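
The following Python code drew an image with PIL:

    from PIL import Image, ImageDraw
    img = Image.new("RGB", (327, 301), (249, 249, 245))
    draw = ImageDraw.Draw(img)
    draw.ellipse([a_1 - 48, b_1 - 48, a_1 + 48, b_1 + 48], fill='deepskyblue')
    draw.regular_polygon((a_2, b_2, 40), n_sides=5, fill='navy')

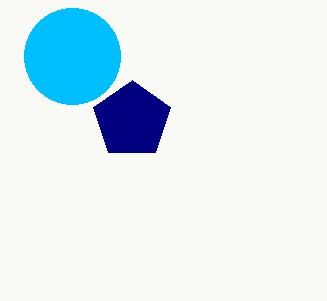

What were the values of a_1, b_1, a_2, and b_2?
a_1 = 72; b_1 = 56; a_2 = 132; b_2 = 120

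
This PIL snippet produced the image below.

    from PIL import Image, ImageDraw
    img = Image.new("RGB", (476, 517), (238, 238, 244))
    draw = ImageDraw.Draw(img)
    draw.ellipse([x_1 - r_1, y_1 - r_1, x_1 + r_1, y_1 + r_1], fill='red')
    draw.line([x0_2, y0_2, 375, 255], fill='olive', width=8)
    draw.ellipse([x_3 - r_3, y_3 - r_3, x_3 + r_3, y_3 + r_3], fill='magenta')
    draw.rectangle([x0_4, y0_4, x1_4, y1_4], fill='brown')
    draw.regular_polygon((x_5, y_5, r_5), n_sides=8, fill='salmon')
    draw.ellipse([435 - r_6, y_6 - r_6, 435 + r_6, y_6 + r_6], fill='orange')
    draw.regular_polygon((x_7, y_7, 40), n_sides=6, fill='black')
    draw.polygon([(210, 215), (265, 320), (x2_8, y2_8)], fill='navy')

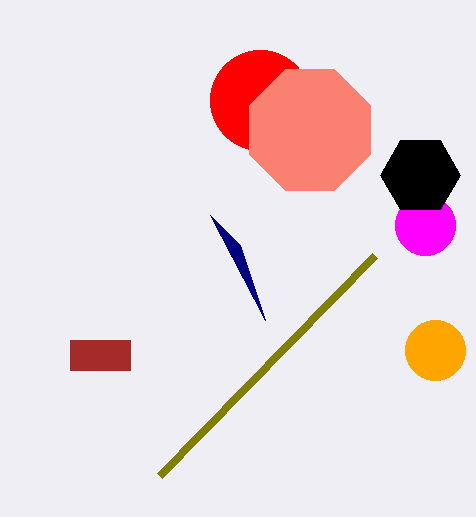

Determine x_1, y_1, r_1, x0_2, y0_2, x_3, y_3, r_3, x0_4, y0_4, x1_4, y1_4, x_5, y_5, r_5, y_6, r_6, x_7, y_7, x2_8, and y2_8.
x_1 = 260; y_1 = 100; r_1 = 50; x0_2 = 160; y0_2 = 475; x_3 = 425; y_3 = 225; r_3 = 30; x0_4 = 70; y0_4 = 340; x1_4 = 130; y1_4 = 370; x_5 = 310; y_5 = 130; r_5 = 65; y_6 = 350; r_6 = 30; x_7 = 420; y_7 = 175; x2_8 = 240; y2_8 = 245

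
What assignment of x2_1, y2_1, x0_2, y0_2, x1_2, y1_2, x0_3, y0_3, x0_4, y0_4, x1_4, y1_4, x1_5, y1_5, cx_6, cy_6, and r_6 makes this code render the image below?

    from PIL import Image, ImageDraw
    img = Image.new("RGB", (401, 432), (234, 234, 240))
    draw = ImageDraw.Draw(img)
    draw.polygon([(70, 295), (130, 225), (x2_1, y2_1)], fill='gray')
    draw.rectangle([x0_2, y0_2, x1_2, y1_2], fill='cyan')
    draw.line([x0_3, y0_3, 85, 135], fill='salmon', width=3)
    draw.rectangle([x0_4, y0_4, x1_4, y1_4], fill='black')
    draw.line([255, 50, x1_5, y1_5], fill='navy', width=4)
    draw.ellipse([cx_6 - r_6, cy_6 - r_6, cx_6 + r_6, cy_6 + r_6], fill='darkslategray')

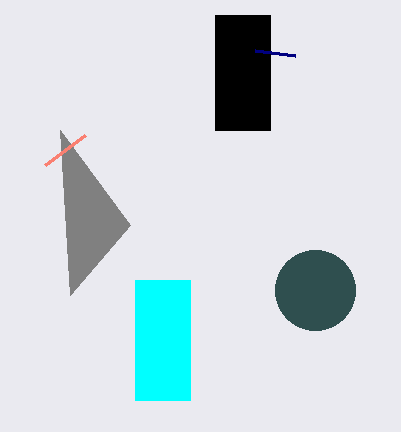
x2_1 = 60, y2_1 = 130, x0_2 = 135, y0_2 = 280, x1_2 = 190, y1_2 = 400, x0_3 = 45, y0_3 = 165, x0_4 = 215, y0_4 = 15, x1_4 = 270, y1_4 = 130, x1_5 = 295, y1_5 = 55, cx_6 = 315, cy_6 = 290, r_6 = 40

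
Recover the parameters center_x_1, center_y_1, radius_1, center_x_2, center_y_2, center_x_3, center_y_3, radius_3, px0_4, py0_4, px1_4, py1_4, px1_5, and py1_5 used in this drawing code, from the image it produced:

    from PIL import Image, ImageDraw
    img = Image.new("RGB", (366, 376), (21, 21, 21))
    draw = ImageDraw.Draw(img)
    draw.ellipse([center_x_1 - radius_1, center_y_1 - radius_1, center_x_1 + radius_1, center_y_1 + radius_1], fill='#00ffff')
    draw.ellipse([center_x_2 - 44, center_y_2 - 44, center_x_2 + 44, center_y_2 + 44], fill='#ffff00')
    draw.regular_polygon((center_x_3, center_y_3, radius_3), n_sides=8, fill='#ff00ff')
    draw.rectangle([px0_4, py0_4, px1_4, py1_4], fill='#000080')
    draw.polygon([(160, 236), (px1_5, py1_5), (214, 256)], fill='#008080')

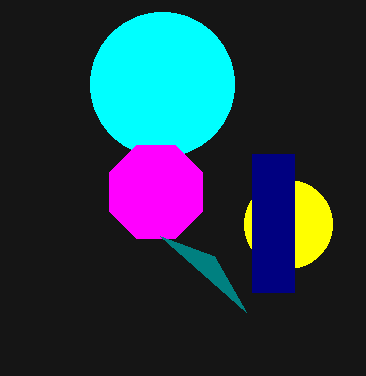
center_x_1 = 162; center_y_1 = 84; radius_1 = 72; center_x_2 = 288; center_y_2 = 224; center_x_3 = 156; center_y_3 = 192; radius_3 = 50; px0_4 = 252; py0_4 = 154; px1_4 = 294; py1_4 = 292; px1_5 = 246; py1_5 = 312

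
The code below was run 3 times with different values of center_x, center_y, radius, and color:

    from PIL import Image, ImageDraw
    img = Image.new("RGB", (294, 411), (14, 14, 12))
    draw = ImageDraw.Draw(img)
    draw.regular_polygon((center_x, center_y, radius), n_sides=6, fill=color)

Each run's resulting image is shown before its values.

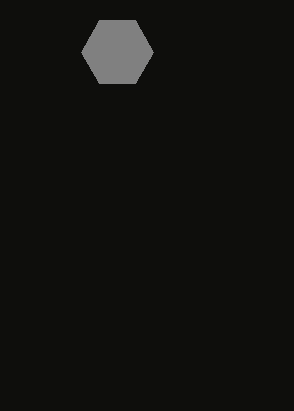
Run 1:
center_x = 117, center_y = 52, radius = 36, color = 'gray'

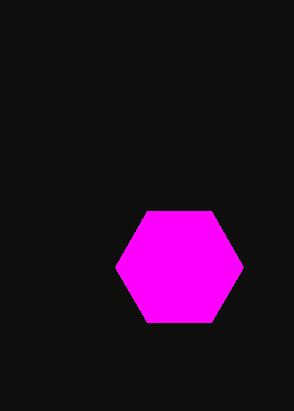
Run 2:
center_x = 179
center_y = 267
radius = 64
color = 'magenta'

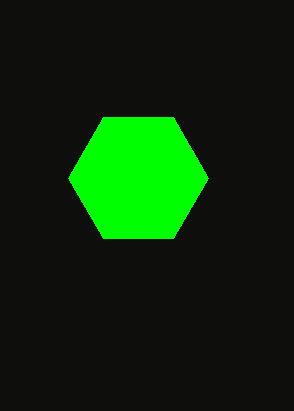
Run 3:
center_x = 138, center_y = 178, radius = 70, color = 'lime'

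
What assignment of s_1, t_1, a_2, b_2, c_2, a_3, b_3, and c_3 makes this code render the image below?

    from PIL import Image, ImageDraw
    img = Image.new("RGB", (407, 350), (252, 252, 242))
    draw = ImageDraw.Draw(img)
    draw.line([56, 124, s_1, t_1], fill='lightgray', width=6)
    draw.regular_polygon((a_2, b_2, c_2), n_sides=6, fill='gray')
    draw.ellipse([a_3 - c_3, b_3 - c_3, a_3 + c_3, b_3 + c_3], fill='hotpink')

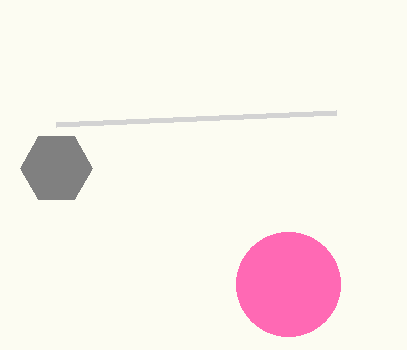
s_1 = 336
t_1 = 112
a_2 = 56
b_2 = 168
c_2 = 36
a_3 = 288
b_3 = 284
c_3 = 52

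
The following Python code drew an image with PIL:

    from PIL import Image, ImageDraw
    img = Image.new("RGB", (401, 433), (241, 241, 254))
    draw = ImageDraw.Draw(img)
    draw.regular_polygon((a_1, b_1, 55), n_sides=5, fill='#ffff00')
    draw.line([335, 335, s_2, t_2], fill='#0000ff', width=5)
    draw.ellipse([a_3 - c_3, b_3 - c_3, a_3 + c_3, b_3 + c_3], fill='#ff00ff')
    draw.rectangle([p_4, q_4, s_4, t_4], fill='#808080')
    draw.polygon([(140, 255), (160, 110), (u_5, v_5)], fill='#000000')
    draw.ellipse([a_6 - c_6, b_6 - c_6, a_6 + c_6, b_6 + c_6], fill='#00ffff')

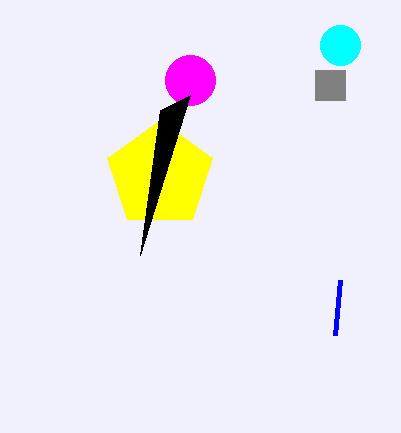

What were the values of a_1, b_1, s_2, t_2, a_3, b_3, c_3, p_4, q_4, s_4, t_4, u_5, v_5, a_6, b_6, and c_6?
a_1 = 160
b_1 = 175
s_2 = 340
t_2 = 280
a_3 = 190
b_3 = 80
c_3 = 25
p_4 = 315
q_4 = 70
s_4 = 345
t_4 = 100
u_5 = 190
v_5 = 95
a_6 = 340
b_6 = 45
c_6 = 20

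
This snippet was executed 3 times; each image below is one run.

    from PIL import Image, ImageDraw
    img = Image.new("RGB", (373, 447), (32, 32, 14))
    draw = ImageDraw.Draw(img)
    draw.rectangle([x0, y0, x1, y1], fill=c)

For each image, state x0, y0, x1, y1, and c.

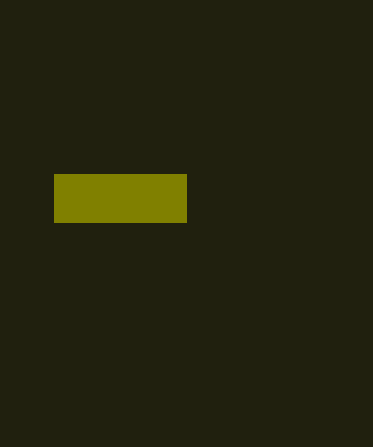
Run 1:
x0 = 54; y0 = 174; x1 = 186; y1 = 222; c = 'olive'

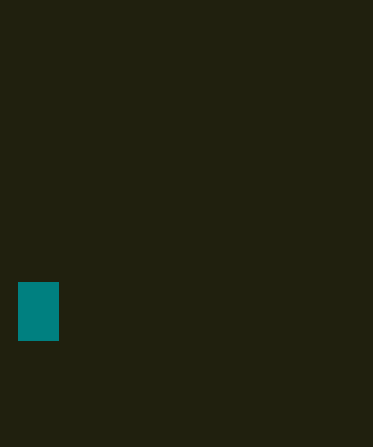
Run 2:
x0 = 18, y0 = 282, x1 = 58, y1 = 340, c = 'teal'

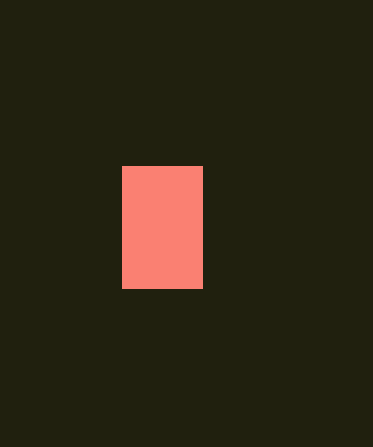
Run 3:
x0 = 122
y0 = 166
x1 = 202
y1 = 288
c = 'salmon'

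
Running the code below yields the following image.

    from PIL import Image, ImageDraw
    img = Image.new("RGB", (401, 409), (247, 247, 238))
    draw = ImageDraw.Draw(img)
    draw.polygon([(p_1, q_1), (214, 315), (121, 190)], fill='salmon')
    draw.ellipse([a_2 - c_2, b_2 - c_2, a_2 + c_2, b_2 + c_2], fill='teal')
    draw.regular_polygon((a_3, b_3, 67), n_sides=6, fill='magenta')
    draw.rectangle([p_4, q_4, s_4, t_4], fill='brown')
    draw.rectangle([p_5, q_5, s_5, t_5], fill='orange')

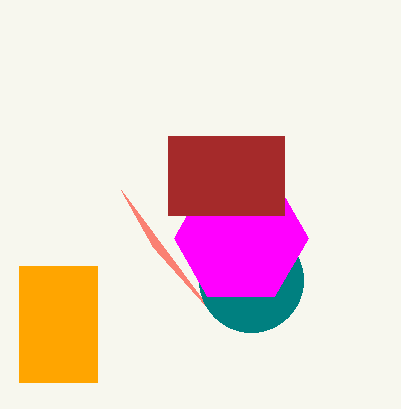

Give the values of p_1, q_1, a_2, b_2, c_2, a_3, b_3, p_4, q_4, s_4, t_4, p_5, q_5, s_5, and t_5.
p_1 = 153, q_1 = 247, a_2 = 251, b_2 = 280, c_2 = 52, a_3 = 241, b_3 = 238, p_4 = 168, q_4 = 136, s_4 = 284, t_4 = 215, p_5 = 19, q_5 = 266, s_5 = 97, t_5 = 382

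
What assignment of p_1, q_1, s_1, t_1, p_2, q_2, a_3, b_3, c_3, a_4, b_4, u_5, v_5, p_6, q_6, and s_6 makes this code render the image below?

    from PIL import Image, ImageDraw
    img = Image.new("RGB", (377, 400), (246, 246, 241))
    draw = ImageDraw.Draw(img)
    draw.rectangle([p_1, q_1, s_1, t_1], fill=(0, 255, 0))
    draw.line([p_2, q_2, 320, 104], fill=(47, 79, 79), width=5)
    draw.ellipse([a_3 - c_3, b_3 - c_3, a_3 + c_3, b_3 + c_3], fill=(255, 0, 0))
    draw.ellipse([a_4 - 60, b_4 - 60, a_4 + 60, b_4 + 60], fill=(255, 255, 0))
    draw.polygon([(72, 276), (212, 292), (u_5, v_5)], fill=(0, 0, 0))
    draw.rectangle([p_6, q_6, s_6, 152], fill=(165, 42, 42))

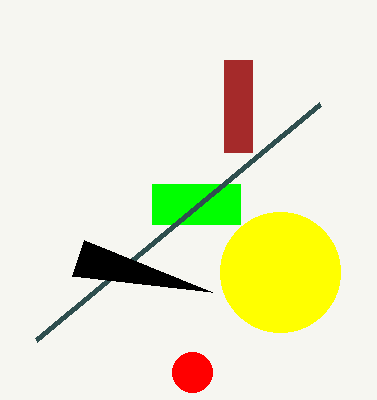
p_1 = 152; q_1 = 184; s_1 = 240; t_1 = 224; p_2 = 36; q_2 = 340; a_3 = 192; b_3 = 372; c_3 = 20; a_4 = 280; b_4 = 272; u_5 = 84; v_5 = 240; p_6 = 224; q_6 = 60; s_6 = 252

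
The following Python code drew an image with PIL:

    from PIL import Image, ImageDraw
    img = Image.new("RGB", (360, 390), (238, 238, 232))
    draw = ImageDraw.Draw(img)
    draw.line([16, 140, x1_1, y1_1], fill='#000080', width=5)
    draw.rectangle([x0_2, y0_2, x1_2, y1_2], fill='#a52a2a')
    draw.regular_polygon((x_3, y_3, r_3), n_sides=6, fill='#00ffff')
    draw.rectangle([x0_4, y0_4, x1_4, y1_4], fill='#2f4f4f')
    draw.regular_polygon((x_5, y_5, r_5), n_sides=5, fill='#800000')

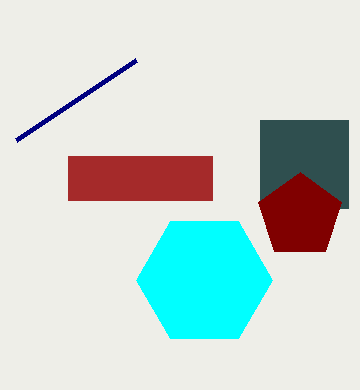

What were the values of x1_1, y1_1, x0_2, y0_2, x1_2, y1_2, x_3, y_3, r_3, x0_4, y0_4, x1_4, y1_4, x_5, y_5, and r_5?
x1_1 = 136
y1_1 = 60
x0_2 = 68
y0_2 = 156
x1_2 = 212
y1_2 = 200
x_3 = 204
y_3 = 280
r_3 = 68
x0_4 = 260
y0_4 = 120
x1_4 = 348
y1_4 = 208
x_5 = 300
y_5 = 216
r_5 = 44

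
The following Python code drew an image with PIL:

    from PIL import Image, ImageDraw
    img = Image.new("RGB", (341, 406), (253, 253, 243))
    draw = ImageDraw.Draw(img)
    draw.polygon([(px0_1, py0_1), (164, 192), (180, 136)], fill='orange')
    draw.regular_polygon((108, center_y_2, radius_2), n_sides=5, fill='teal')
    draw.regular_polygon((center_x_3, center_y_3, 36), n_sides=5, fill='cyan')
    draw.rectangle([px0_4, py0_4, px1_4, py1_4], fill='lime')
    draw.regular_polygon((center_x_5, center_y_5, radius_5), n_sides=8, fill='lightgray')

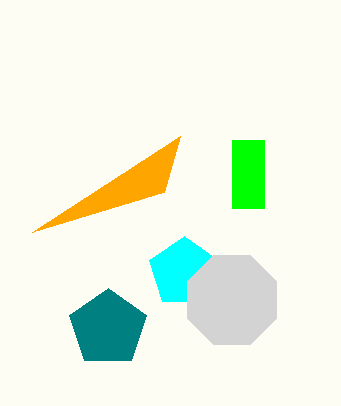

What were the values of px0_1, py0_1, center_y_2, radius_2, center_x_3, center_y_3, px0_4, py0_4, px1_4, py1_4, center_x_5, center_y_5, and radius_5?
px0_1 = 32
py0_1 = 232
center_y_2 = 328
radius_2 = 40
center_x_3 = 184
center_y_3 = 272
px0_4 = 232
py0_4 = 140
px1_4 = 264
py1_4 = 208
center_x_5 = 232
center_y_5 = 300
radius_5 = 48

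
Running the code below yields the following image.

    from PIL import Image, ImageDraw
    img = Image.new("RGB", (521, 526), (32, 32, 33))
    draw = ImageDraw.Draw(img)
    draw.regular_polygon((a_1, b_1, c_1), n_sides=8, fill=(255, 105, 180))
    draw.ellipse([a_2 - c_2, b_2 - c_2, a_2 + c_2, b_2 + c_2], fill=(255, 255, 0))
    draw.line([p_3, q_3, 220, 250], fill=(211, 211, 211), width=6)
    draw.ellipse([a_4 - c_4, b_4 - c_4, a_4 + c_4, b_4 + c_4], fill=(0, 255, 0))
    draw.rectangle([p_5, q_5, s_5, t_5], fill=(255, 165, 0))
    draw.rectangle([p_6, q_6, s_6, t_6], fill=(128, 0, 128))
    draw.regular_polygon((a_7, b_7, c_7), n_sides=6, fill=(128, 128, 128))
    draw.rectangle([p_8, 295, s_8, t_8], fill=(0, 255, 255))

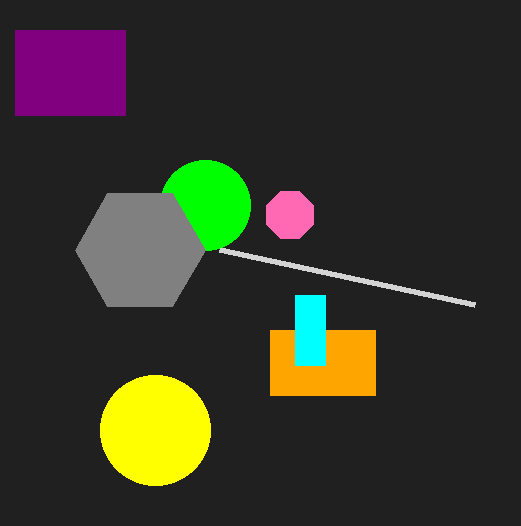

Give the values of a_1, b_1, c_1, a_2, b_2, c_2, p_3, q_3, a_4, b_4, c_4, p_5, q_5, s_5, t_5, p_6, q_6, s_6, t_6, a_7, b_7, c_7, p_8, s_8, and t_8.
a_1 = 290, b_1 = 215, c_1 = 25, a_2 = 155, b_2 = 430, c_2 = 55, p_3 = 475, q_3 = 305, a_4 = 205, b_4 = 205, c_4 = 45, p_5 = 270, q_5 = 330, s_5 = 375, t_5 = 395, p_6 = 15, q_6 = 30, s_6 = 125, t_6 = 115, a_7 = 140, b_7 = 250, c_7 = 65, p_8 = 295, s_8 = 325, t_8 = 365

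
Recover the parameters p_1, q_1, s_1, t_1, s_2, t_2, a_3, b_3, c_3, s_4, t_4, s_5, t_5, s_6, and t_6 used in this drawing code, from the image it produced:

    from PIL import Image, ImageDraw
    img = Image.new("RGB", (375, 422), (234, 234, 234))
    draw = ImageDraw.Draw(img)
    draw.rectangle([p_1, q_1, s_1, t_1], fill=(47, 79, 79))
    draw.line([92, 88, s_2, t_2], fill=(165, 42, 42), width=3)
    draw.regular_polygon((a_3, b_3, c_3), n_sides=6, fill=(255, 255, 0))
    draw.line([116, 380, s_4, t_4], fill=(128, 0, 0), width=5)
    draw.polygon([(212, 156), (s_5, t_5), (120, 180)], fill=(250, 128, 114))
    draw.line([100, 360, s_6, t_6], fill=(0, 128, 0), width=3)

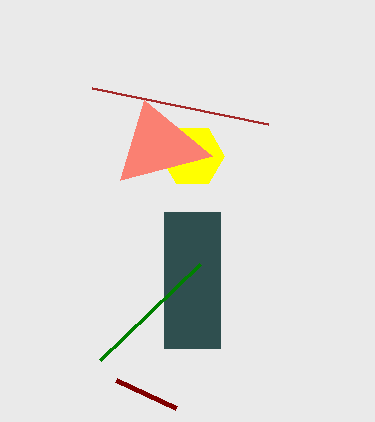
p_1 = 164; q_1 = 212; s_1 = 220; t_1 = 348; s_2 = 268; t_2 = 124; a_3 = 192; b_3 = 156; c_3 = 32; s_4 = 176; t_4 = 408; s_5 = 144; t_5 = 100; s_6 = 200; t_6 = 264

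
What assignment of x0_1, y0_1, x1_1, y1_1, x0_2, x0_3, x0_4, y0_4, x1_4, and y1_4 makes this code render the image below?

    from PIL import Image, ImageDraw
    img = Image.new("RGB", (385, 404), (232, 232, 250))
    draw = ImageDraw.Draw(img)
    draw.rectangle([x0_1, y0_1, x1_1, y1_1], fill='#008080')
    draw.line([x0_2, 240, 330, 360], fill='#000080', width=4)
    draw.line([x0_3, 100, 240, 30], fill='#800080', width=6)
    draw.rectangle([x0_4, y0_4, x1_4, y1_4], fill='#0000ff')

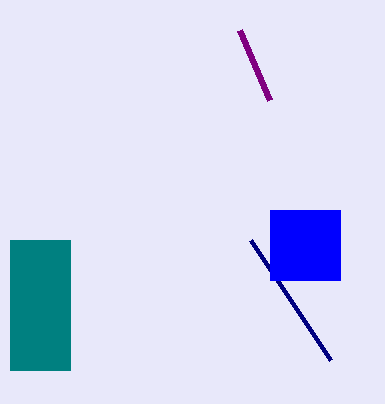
x0_1 = 10
y0_1 = 240
x1_1 = 70
y1_1 = 370
x0_2 = 250
x0_3 = 270
x0_4 = 270
y0_4 = 210
x1_4 = 340
y1_4 = 280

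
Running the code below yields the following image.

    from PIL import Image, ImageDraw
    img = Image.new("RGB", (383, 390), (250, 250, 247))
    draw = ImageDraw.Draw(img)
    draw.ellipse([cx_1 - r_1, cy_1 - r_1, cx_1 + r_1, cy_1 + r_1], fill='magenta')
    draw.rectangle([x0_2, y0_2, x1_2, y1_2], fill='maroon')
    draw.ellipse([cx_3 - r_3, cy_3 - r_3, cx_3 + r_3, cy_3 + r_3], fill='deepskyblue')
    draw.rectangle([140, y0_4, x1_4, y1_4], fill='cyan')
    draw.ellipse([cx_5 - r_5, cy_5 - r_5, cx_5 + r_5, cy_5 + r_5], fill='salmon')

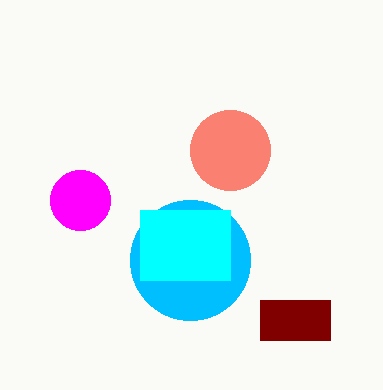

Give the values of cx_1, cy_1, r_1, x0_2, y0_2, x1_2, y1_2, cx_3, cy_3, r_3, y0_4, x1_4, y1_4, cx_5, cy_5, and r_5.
cx_1 = 80
cy_1 = 200
r_1 = 30
x0_2 = 260
y0_2 = 300
x1_2 = 330
y1_2 = 340
cx_3 = 190
cy_3 = 260
r_3 = 60
y0_4 = 210
x1_4 = 230
y1_4 = 280
cx_5 = 230
cy_5 = 150
r_5 = 40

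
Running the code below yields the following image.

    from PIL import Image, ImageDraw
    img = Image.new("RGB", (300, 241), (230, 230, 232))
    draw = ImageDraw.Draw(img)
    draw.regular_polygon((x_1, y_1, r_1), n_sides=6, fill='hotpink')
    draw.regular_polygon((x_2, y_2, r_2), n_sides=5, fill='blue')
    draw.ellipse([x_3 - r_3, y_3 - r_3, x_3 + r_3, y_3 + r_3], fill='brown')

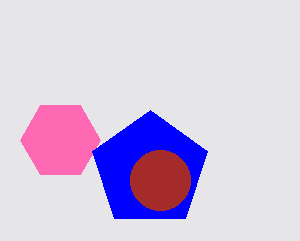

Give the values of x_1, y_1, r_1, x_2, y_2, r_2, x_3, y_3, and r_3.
x_1 = 60, y_1 = 140, r_1 = 40, x_2 = 150, y_2 = 170, r_2 = 60, x_3 = 160, y_3 = 180, r_3 = 30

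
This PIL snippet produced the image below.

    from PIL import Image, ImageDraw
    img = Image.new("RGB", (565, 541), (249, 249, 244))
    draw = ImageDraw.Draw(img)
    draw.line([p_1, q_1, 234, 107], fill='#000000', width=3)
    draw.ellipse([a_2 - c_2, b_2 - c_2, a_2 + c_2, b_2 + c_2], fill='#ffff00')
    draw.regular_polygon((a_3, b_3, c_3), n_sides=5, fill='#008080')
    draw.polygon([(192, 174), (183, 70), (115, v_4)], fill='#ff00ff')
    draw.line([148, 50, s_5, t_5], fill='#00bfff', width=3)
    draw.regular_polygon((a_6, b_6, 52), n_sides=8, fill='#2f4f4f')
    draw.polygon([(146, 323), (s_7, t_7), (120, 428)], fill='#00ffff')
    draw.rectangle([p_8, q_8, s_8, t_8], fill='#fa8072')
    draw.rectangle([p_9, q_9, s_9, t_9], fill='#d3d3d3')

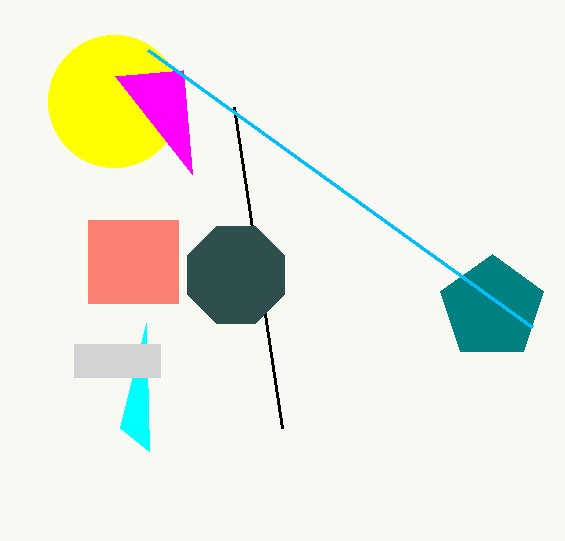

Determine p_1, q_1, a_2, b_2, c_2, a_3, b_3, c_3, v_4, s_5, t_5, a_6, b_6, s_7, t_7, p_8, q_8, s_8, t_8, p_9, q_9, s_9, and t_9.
p_1 = 282
q_1 = 428
a_2 = 114
b_2 = 101
c_2 = 66
a_3 = 492
b_3 = 308
c_3 = 54
v_4 = 76
s_5 = 532
t_5 = 327
a_6 = 236
b_6 = 275
s_7 = 149
t_7 = 451
p_8 = 88
q_8 = 220
s_8 = 178
t_8 = 303
p_9 = 74
q_9 = 344
s_9 = 160
t_9 = 377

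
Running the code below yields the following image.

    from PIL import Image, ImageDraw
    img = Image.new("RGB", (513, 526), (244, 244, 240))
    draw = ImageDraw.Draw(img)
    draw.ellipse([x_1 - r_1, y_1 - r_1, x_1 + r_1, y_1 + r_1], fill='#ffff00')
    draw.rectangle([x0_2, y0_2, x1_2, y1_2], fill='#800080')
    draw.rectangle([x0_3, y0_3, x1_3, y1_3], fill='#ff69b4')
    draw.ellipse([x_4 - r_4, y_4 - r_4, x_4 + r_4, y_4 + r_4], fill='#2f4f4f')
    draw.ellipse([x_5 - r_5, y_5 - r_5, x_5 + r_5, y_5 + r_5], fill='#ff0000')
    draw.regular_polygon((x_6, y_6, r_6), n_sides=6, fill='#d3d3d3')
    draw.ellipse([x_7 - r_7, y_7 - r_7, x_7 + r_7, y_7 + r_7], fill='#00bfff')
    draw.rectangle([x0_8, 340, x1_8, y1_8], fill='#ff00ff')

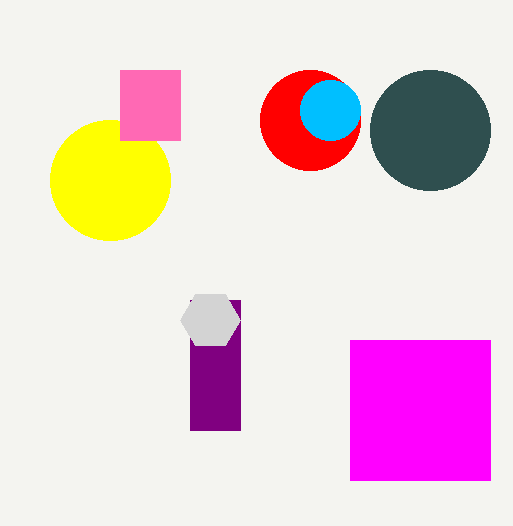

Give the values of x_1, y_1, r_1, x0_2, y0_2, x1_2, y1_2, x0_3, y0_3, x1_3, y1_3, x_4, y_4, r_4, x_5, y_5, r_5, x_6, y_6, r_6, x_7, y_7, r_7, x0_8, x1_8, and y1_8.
x_1 = 110
y_1 = 180
r_1 = 60
x0_2 = 190
y0_2 = 300
x1_2 = 240
y1_2 = 430
x0_3 = 120
y0_3 = 70
x1_3 = 180
y1_3 = 140
x_4 = 430
y_4 = 130
r_4 = 60
x_5 = 310
y_5 = 120
r_5 = 50
x_6 = 210
y_6 = 320
r_6 = 30
x_7 = 330
y_7 = 110
r_7 = 30
x0_8 = 350
x1_8 = 490
y1_8 = 480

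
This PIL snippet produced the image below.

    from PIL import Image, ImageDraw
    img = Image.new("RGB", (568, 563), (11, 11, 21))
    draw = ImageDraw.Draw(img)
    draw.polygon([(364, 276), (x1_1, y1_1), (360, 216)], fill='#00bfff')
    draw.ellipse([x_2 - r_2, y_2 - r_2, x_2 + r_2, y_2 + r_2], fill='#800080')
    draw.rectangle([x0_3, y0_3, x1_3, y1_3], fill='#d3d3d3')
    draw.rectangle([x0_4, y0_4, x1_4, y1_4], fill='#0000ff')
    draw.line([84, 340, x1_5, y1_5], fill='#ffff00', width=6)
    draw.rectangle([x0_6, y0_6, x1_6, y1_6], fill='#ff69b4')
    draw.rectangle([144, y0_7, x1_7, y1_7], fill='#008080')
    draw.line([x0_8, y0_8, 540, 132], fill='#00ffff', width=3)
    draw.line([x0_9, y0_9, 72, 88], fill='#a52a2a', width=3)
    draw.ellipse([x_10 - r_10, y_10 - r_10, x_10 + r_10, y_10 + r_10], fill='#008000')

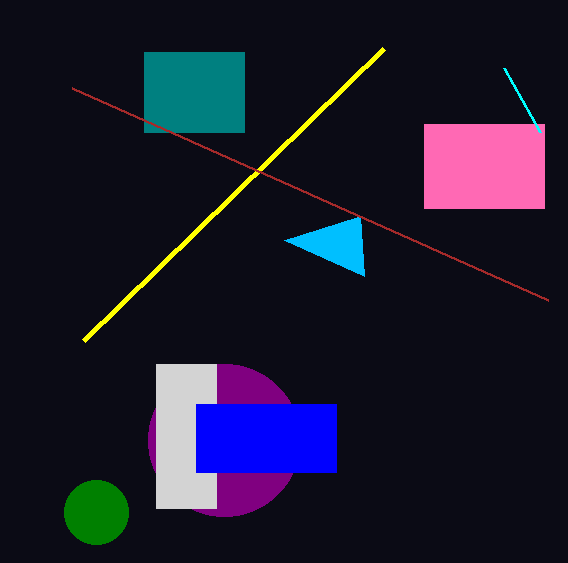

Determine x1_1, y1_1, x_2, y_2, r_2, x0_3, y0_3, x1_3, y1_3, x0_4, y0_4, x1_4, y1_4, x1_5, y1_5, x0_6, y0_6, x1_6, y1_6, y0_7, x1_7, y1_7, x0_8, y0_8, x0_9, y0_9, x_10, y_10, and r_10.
x1_1 = 284, y1_1 = 240, x_2 = 224, y_2 = 440, r_2 = 76, x0_3 = 156, y0_3 = 364, x1_3 = 216, y1_3 = 508, x0_4 = 196, y0_4 = 404, x1_4 = 336, y1_4 = 472, x1_5 = 384, y1_5 = 48, x0_6 = 424, y0_6 = 124, x1_6 = 544, y1_6 = 208, y0_7 = 52, x1_7 = 244, y1_7 = 132, x0_8 = 504, y0_8 = 68, x0_9 = 548, y0_9 = 300, x_10 = 96, y_10 = 512, r_10 = 32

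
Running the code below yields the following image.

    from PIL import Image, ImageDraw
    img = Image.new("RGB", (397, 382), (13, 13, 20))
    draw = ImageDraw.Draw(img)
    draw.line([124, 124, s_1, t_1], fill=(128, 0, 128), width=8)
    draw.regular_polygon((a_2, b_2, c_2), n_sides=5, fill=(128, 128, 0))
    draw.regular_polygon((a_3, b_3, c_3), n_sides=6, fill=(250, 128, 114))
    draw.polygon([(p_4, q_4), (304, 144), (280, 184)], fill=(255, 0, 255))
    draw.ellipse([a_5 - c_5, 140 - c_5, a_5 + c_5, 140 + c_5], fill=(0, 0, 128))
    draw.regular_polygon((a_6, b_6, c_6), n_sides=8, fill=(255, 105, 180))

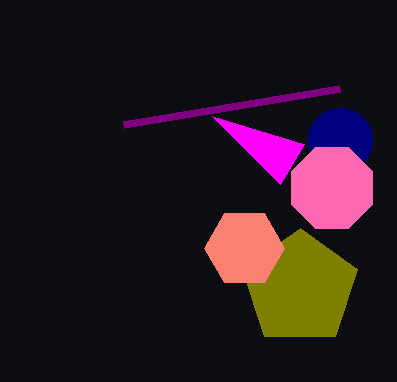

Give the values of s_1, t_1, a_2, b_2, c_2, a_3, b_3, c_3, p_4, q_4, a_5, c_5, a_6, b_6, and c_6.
s_1 = 340, t_1 = 88, a_2 = 300, b_2 = 288, c_2 = 60, a_3 = 244, b_3 = 248, c_3 = 40, p_4 = 212, q_4 = 116, a_5 = 340, c_5 = 32, a_6 = 332, b_6 = 188, c_6 = 44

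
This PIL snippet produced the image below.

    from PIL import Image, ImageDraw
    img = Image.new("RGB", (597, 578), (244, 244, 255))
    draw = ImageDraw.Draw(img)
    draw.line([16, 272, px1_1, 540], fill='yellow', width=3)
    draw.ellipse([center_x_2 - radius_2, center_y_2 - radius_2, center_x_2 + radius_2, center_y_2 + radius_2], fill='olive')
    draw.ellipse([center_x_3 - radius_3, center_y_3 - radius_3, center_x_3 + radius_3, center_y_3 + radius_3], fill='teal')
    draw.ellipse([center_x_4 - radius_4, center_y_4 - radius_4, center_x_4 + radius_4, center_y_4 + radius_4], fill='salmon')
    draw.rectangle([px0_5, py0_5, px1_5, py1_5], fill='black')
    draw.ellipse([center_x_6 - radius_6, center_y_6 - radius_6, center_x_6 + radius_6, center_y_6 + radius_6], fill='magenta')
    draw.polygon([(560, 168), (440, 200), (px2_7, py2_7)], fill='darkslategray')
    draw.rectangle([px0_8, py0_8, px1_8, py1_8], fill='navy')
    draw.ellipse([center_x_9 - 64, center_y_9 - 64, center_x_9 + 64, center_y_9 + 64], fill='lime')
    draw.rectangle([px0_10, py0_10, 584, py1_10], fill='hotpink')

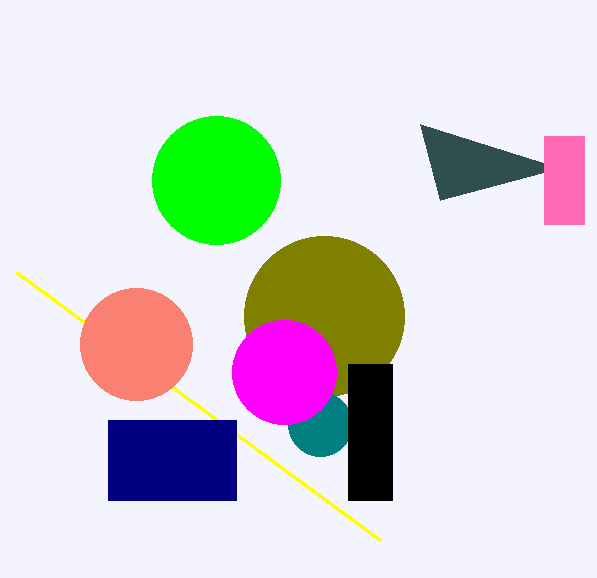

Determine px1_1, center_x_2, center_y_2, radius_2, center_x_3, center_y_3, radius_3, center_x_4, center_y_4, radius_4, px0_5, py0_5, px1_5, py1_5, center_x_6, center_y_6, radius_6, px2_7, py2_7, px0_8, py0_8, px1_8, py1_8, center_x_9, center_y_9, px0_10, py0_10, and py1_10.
px1_1 = 380, center_x_2 = 324, center_y_2 = 316, radius_2 = 80, center_x_3 = 320, center_y_3 = 424, radius_3 = 32, center_x_4 = 136, center_y_4 = 344, radius_4 = 56, px0_5 = 348, py0_5 = 364, px1_5 = 392, py1_5 = 500, center_x_6 = 284, center_y_6 = 372, radius_6 = 52, px2_7 = 420, py2_7 = 124, px0_8 = 108, py0_8 = 420, px1_8 = 236, py1_8 = 500, center_x_9 = 216, center_y_9 = 180, px0_10 = 544, py0_10 = 136, py1_10 = 224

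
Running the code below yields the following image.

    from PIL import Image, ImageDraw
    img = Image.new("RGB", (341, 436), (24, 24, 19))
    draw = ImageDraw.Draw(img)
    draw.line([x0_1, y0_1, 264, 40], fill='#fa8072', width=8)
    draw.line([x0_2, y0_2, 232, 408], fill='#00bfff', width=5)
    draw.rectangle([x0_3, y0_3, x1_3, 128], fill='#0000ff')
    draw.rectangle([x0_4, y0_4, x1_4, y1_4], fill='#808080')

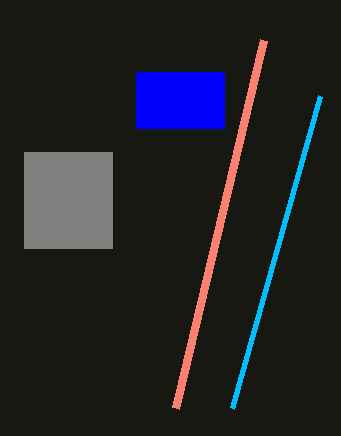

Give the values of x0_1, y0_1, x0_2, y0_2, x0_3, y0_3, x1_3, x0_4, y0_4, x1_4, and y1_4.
x0_1 = 176
y0_1 = 408
x0_2 = 320
y0_2 = 96
x0_3 = 136
y0_3 = 72
x1_3 = 224
x0_4 = 24
y0_4 = 152
x1_4 = 112
y1_4 = 248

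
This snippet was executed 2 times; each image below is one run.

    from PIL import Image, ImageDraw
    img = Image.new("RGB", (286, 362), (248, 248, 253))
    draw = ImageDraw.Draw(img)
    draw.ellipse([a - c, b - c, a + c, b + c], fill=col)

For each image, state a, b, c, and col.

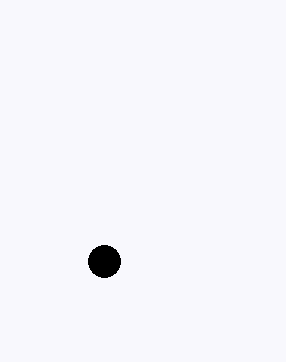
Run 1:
a = 104
b = 261
c = 16
col = 'black'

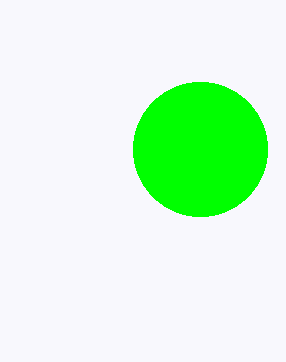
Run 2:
a = 200; b = 149; c = 67; col = 'lime'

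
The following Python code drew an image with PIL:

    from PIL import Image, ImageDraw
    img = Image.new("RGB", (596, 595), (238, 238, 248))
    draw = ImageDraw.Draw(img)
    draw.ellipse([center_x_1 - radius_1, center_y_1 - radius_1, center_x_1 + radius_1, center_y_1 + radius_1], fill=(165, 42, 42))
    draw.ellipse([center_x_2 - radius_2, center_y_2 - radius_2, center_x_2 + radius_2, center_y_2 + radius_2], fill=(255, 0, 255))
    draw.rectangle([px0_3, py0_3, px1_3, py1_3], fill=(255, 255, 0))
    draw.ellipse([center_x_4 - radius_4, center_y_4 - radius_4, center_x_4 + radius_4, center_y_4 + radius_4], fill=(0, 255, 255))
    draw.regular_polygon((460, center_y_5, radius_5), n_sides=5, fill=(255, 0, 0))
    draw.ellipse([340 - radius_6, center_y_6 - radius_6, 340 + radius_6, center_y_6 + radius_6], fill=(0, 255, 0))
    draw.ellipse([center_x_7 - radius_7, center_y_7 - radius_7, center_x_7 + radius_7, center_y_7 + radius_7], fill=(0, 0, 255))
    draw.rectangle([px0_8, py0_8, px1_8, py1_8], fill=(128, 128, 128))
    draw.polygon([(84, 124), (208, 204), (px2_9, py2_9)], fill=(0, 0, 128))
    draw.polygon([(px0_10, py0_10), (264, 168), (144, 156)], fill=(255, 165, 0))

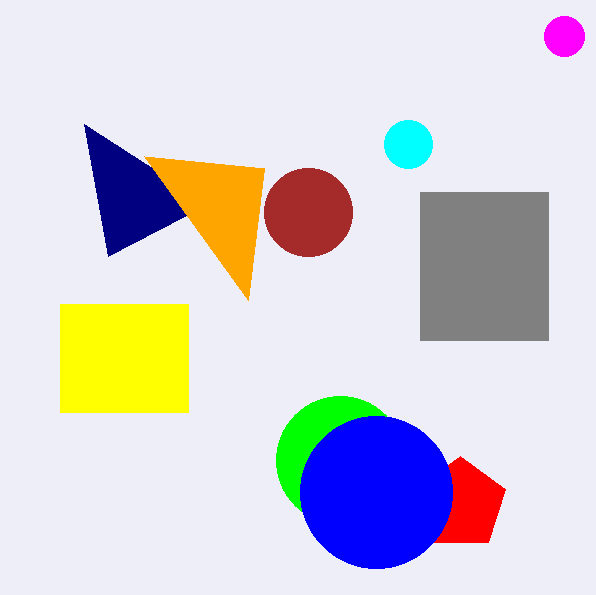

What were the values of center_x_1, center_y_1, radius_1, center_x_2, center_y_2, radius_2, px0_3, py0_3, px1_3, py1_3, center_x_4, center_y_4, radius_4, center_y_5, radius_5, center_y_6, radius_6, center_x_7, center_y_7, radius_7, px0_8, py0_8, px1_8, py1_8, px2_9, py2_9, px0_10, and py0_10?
center_x_1 = 308; center_y_1 = 212; radius_1 = 44; center_x_2 = 564; center_y_2 = 36; radius_2 = 20; px0_3 = 60; py0_3 = 304; px1_3 = 188; py1_3 = 412; center_x_4 = 408; center_y_4 = 144; radius_4 = 24; center_y_5 = 504; radius_5 = 48; center_y_6 = 460; radius_6 = 64; center_x_7 = 376; center_y_7 = 492; radius_7 = 76; px0_8 = 420; py0_8 = 192; px1_8 = 548; py1_8 = 340; px2_9 = 108; py2_9 = 256; px0_10 = 248; py0_10 = 300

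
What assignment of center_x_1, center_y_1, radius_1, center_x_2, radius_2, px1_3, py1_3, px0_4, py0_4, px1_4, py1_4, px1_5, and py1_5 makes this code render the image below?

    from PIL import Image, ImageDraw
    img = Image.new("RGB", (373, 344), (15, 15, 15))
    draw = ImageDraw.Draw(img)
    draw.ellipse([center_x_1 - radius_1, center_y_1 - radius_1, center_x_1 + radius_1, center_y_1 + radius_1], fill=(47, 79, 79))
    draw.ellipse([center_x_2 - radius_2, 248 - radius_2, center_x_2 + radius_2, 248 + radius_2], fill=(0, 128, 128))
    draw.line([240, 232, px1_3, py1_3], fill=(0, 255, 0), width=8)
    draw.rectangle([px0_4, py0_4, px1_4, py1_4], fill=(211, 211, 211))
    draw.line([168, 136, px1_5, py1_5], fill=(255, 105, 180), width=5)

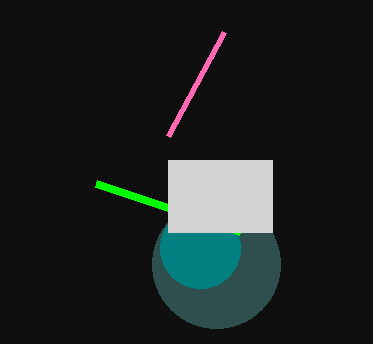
center_x_1 = 216; center_y_1 = 264; radius_1 = 64; center_x_2 = 200; radius_2 = 40; px1_3 = 96; py1_3 = 184; px0_4 = 168; py0_4 = 160; px1_4 = 272; py1_4 = 232; px1_5 = 224; py1_5 = 32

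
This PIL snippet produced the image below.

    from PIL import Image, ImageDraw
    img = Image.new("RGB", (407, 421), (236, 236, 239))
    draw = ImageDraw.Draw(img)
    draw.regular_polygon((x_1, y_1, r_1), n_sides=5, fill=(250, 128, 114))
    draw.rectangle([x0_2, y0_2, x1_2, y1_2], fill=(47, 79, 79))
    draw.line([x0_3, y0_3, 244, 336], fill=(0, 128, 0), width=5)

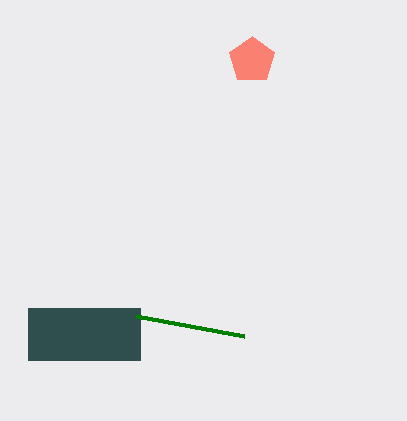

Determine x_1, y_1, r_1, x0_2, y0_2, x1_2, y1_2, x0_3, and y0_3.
x_1 = 252
y_1 = 60
r_1 = 24
x0_2 = 28
y0_2 = 308
x1_2 = 140
y1_2 = 360
x0_3 = 136
y0_3 = 316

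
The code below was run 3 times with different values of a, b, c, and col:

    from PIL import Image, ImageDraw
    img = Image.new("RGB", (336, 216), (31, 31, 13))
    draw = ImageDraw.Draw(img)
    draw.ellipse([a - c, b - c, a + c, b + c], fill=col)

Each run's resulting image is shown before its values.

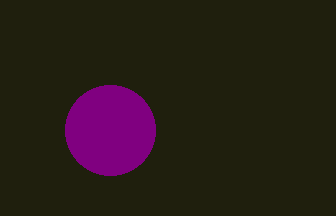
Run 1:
a = 110
b = 130
c = 45
col = 'purple'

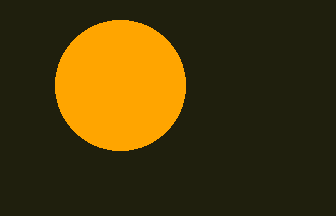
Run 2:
a = 120, b = 85, c = 65, col = 'orange'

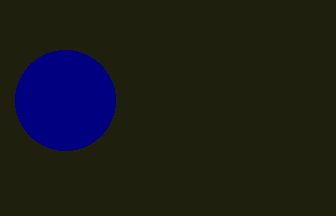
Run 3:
a = 65, b = 100, c = 50, col = 'navy'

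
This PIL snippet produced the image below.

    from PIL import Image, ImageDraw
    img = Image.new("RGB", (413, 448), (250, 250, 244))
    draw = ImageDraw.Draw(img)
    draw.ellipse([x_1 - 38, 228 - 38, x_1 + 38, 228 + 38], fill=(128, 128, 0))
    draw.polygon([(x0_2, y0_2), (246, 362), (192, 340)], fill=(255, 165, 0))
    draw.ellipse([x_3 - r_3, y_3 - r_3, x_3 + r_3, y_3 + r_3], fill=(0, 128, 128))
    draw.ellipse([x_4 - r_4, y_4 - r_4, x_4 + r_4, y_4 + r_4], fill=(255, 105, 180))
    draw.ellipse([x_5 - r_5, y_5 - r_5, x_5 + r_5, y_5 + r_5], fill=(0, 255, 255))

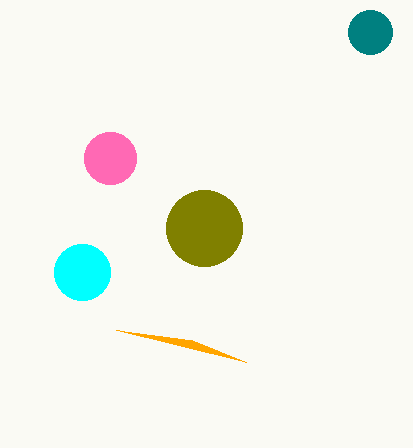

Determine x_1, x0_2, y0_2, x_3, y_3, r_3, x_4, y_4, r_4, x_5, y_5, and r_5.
x_1 = 204
x0_2 = 116
y0_2 = 330
x_3 = 370
y_3 = 32
r_3 = 22
x_4 = 110
y_4 = 158
r_4 = 26
x_5 = 82
y_5 = 272
r_5 = 28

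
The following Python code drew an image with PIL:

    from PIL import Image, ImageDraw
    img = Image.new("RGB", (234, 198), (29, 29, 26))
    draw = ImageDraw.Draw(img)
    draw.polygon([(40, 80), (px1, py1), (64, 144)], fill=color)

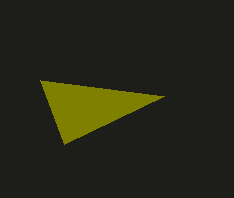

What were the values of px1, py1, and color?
px1 = 164
py1 = 96
color = 'olive'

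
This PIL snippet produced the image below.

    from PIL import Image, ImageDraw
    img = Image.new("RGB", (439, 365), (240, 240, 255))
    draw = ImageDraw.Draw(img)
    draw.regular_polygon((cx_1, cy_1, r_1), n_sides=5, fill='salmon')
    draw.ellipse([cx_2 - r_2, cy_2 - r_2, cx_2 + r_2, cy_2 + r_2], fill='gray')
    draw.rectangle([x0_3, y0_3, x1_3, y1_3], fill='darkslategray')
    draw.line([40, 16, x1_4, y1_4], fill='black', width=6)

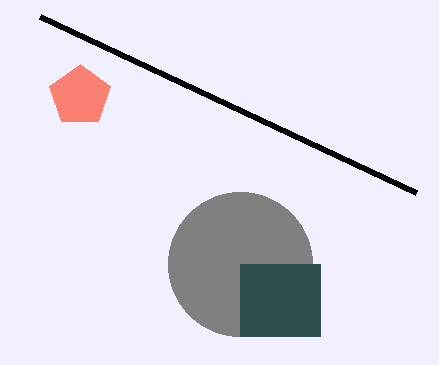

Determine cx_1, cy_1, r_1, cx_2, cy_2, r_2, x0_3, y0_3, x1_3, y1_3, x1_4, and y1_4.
cx_1 = 80; cy_1 = 96; r_1 = 32; cx_2 = 240; cy_2 = 264; r_2 = 72; x0_3 = 240; y0_3 = 264; x1_3 = 320; y1_3 = 336; x1_4 = 416; y1_4 = 192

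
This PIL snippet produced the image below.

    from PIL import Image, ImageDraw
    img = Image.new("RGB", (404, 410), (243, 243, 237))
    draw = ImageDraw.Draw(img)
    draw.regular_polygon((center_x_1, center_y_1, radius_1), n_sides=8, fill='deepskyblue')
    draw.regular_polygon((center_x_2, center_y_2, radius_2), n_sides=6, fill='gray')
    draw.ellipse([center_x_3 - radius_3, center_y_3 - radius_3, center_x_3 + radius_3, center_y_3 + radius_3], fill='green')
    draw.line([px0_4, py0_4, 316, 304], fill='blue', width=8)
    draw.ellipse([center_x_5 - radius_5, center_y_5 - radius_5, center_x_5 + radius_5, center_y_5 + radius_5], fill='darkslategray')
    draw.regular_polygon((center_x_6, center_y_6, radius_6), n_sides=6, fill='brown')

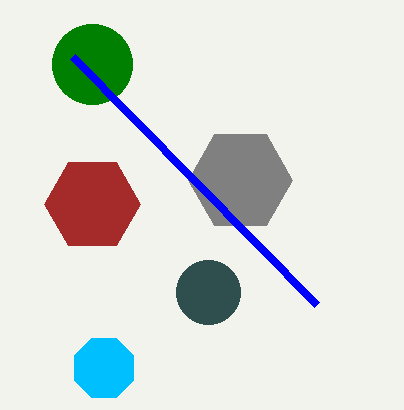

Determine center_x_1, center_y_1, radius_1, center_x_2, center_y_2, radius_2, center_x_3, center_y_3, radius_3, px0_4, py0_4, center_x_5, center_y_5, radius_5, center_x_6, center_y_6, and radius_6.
center_x_1 = 104
center_y_1 = 368
radius_1 = 32
center_x_2 = 240
center_y_2 = 180
radius_2 = 52
center_x_3 = 92
center_y_3 = 64
radius_3 = 40
px0_4 = 72
py0_4 = 56
center_x_5 = 208
center_y_5 = 292
radius_5 = 32
center_x_6 = 92
center_y_6 = 204
radius_6 = 48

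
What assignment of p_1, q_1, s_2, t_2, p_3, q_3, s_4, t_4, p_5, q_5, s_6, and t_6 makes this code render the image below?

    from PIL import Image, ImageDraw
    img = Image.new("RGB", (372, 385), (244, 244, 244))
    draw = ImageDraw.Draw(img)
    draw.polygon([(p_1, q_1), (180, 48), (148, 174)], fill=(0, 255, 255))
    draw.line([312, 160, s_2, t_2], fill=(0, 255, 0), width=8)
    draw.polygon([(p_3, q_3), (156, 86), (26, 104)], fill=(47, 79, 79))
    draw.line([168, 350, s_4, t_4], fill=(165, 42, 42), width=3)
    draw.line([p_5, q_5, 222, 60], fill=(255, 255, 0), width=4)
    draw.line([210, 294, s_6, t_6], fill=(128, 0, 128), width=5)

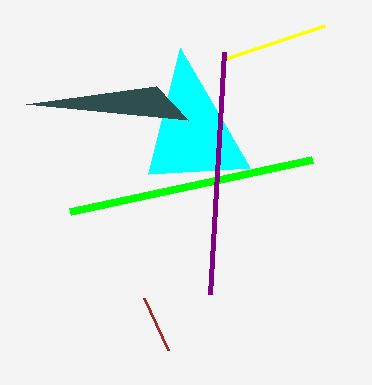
p_1 = 250, q_1 = 168, s_2 = 70, t_2 = 212, p_3 = 188, q_3 = 120, s_4 = 144, t_4 = 298, p_5 = 324, q_5 = 26, s_6 = 224, t_6 = 52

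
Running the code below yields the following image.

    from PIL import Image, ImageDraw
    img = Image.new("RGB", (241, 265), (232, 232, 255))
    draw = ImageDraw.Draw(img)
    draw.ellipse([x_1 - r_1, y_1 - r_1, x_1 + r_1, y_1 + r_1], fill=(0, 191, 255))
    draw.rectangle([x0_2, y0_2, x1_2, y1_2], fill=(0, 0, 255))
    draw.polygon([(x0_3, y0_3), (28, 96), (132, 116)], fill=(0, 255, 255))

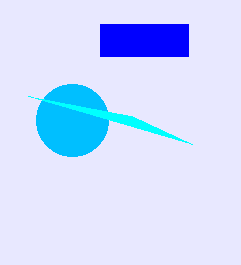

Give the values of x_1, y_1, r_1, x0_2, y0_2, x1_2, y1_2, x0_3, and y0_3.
x_1 = 72
y_1 = 120
r_1 = 36
x0_2 = 100
y0_2 = 24
x1_2 = 188
y1_2 = 56
x0_3 = 192
y0_3 = 144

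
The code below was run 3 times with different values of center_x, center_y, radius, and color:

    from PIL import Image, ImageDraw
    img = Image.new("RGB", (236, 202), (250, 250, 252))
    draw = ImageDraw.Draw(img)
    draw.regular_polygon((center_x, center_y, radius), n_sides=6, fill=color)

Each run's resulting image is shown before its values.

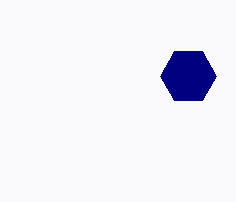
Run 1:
center_x = 188; center_y = 76; radius = 28; color = 'navy'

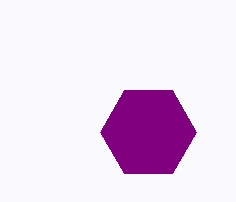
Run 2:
center_x = 148, center_y = 132, radius = 48, color = 'purple'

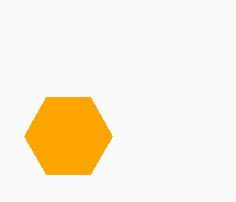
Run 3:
center_x = 68; center_y = 136; radius = 44; color = 'orange'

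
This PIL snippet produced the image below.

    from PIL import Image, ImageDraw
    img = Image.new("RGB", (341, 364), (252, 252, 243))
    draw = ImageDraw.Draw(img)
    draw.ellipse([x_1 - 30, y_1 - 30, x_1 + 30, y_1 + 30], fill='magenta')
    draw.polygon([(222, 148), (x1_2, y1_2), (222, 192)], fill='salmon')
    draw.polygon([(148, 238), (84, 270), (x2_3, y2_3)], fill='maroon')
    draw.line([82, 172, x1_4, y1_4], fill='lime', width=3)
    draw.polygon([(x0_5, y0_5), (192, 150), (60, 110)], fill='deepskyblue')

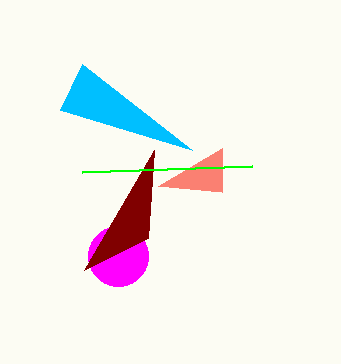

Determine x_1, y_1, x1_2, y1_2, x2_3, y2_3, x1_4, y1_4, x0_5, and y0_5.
x_1 = 118; y_1 = 256; x1_2 = 158; y1_2 = 186; x2_3 = 154; y2_3 = 150; x1_4 = 252; y1_4 = 166; x0_5 = 82; y0_5 = 64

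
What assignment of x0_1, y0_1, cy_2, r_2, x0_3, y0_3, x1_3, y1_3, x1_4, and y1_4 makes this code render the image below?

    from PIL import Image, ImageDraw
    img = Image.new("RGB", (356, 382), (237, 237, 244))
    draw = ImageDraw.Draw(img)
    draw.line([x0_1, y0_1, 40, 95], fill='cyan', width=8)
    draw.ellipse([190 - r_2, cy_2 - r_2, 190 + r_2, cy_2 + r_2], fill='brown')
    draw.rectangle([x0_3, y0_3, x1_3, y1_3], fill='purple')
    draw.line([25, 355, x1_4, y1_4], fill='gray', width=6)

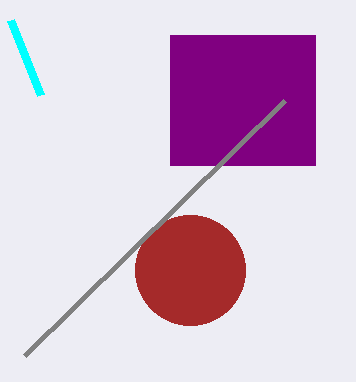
x0_1 = 10, y0_1 = 20, cy_2 = 270, r_2 = 55, x0_3 = 170, y0_3 = 35, x1_3 = 315, y1_3 = 165, x1_4 = 285, y1_4 = 100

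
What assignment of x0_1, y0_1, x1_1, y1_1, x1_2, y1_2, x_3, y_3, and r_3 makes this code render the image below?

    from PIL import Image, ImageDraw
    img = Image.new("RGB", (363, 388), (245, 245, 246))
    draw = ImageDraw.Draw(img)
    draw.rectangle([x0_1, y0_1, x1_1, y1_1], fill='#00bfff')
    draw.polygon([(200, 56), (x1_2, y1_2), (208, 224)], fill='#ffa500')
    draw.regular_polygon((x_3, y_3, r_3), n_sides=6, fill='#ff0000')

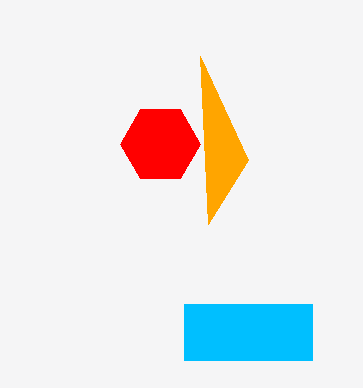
x0_1 = 184, y0_1 = 304, x1_1 = 312, y1_1 = 360, x1_2 = 248, y1_2 = 160, x_3 = 160, y_3 = 144, r_3 = 40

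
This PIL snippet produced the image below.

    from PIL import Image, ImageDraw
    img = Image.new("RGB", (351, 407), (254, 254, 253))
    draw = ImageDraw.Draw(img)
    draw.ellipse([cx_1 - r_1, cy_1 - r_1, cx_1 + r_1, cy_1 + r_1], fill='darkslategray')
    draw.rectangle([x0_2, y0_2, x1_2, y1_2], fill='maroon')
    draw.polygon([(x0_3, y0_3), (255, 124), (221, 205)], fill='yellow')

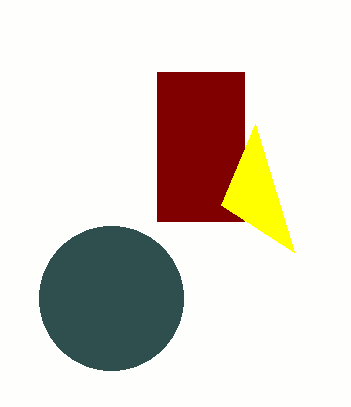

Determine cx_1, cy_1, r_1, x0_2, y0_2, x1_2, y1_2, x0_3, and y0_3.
cx_1 = 111
cy_1 = 298
r_1 = 72
x0_2 = 157
y0_2 = 72
x1_2 = 244
y1_2 = 221
x0_3 = 294
y0_3 = 252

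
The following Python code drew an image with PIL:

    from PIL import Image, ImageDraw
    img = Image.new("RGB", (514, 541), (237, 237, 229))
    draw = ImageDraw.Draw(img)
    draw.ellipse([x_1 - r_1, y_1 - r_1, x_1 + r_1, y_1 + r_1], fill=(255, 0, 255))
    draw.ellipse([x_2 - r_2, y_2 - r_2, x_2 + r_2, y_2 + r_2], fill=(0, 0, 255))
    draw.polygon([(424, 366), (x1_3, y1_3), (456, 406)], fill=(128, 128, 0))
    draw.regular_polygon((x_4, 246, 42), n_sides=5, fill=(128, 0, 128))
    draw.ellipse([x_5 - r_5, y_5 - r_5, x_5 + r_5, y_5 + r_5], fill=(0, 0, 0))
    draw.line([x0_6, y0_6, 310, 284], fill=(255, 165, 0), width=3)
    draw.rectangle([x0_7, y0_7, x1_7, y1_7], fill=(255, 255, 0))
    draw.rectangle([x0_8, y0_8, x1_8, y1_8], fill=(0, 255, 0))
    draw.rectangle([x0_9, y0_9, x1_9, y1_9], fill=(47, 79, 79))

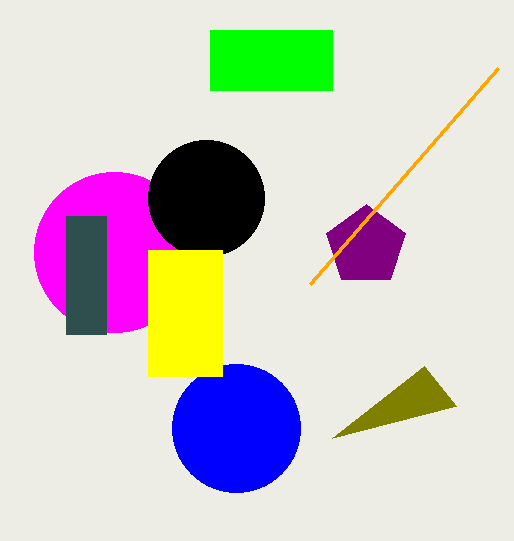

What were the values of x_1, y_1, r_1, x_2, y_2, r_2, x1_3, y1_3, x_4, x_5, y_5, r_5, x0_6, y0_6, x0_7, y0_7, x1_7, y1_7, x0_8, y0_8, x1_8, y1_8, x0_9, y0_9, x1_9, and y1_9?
x_1 = 114; y_1 = 252; r_1 = 80; x_2 = 236; y_2 = 428; r_2 = 64; x1_3 = 332; y1_3 = 438; x_4 = 366; x_5 = 206; y_5 = 198; r_5 = 58; x0_6 = 498; y0_6 = 68; x0_7 = 148; y0_7 = 250; x1_7 = 222; y1_7 = 376; x0_8 = 210; y0_8 = 30; x1_8 = 332; y1_8 = 90; x0_9 = 66; y0_9 = 216; x1_9 = 106; y1_9 = 334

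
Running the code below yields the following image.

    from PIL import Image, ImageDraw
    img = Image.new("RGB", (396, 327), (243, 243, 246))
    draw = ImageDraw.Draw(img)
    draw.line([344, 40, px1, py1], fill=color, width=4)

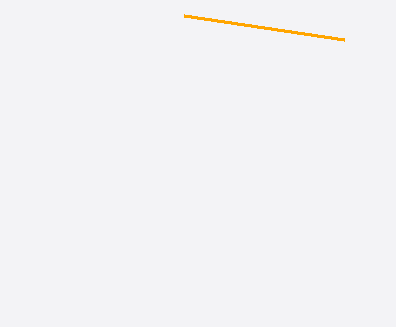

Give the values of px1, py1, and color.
px1 = 184, py1 = 16, color = 'orange'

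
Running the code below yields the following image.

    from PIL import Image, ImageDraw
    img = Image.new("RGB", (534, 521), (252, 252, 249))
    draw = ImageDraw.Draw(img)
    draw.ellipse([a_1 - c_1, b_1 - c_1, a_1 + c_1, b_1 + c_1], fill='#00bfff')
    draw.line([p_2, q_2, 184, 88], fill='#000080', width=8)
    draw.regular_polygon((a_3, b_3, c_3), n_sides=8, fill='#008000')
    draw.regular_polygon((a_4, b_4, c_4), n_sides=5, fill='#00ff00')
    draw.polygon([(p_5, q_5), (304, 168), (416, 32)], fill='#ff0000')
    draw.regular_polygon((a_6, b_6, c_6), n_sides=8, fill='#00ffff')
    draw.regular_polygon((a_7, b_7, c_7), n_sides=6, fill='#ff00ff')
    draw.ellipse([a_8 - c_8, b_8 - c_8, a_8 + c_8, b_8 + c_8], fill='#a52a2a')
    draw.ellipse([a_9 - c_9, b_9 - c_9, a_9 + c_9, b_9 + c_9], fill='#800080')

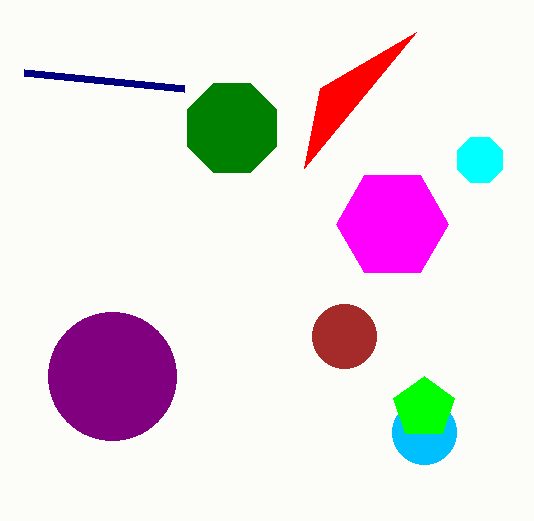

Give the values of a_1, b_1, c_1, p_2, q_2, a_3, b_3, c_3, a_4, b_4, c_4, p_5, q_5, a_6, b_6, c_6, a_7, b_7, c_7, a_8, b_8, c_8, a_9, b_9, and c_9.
a_1 = 424
b_1 = 432
c_1 = 32
p_2 = 24
q_2 = 72
a_3 = 232
b_3 = 128
c_3 = 48
a_4 = 424
b_4 = 408
c_4 = 32
p_5 = 320
q_5 = 88
a_6 = 480
b_6 = 160
c_6 = 24
a_7 = 392
b_7 = 224
c_7 = 56
a_8 = 344
b_8 = 336
c_8 = 32
a_9 = 112
b_9 = 376
c_9 = 64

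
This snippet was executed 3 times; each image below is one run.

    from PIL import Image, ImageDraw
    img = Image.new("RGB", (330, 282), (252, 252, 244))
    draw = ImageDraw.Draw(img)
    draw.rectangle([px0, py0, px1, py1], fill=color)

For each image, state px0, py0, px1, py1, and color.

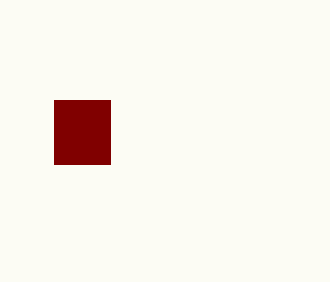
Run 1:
px0 = 54; py0 = 100; px1 = 110; py1 = 164; color = 'maroon'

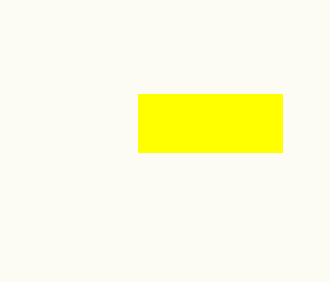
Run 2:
px0 = 138, py0 = 94, px1 = 282, py1 = 152, color = 'yellow'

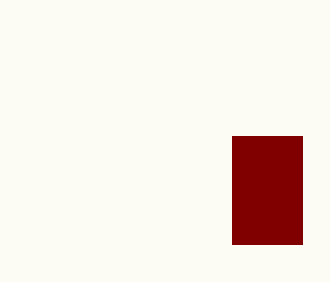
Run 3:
px0 = 232; py0 = 136; px1 = 302; py1 = 244; color = 'maroon'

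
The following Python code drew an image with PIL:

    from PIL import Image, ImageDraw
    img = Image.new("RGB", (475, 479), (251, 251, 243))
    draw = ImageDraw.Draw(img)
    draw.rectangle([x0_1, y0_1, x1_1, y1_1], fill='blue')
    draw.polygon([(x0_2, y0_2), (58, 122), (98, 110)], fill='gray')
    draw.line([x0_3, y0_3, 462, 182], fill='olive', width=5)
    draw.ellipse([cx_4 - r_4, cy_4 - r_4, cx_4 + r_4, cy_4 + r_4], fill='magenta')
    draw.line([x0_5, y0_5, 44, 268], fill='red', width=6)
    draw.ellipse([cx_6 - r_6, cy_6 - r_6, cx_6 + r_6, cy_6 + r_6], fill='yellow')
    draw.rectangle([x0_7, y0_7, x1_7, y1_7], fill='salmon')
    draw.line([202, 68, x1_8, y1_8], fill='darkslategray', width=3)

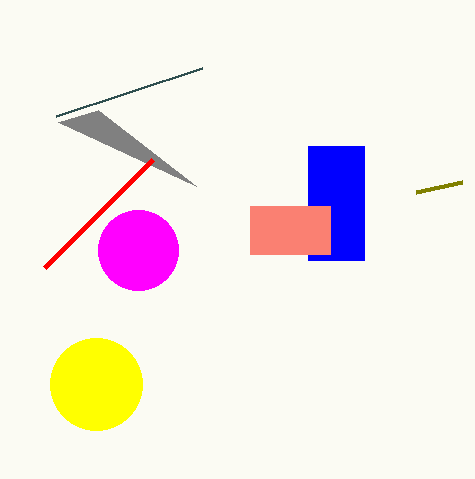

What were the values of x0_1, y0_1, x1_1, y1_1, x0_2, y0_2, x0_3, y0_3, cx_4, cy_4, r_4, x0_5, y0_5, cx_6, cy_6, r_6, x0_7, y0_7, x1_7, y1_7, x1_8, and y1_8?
x0_1 = 308, y0_1 = 146, x1_1 = 364, y1_1 = 260, x0_2 = 196, y0_2 = 186, x0_3 = 416, y0_3 = 192, cx_4 = 138, cy_4 = 250, r_4 = 40, x0_5 = 152, y0_5 = 160, cx_6 = 96, cy_6 = 384, r_6 = 46, x0_7 = 250, y0_7 = 206, x1_7 = 330, y1_7 = 254, x1_8 = 56, y1_8 = 116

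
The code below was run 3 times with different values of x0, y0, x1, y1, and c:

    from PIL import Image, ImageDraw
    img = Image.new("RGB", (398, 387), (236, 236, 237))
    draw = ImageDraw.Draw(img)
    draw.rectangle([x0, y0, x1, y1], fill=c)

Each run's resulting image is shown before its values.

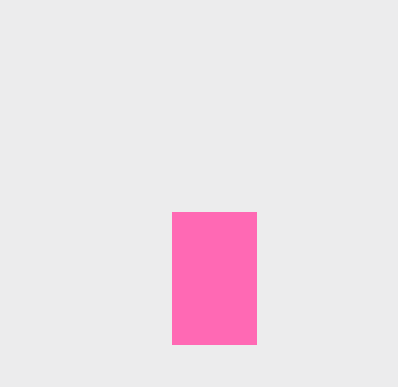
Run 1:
x0 = 172, y0 = 212, x1 = 256, y1 = 344, c = 'hotpink'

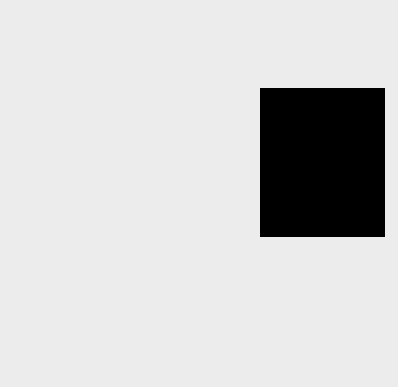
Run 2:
x0 = 260; y0 = 88; x1 = 384; y1 = 236; c = 'black'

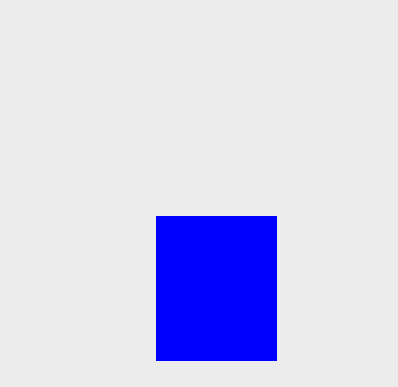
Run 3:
x0 = 156; y0 = 216; x1 = 276; y1 = 360; c = 'blue'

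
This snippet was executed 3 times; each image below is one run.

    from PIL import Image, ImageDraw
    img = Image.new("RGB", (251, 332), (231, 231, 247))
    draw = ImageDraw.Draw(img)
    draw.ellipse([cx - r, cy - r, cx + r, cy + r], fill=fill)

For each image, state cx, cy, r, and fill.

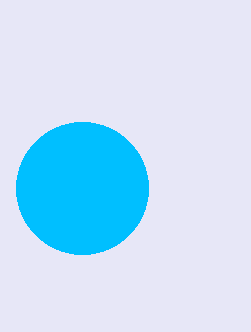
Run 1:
cx = 82; cy = 188; r = 66; fill = 'deepskyblue'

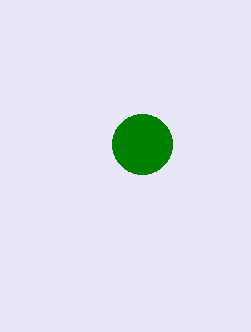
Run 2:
cx = 142
cy = 144
r = 30
fill = 'green'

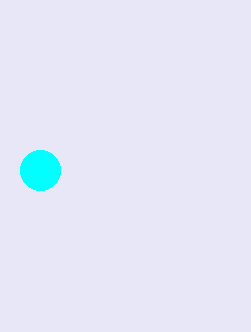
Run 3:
cx = 40; cy = 170; r = 20; fill = 'cyan'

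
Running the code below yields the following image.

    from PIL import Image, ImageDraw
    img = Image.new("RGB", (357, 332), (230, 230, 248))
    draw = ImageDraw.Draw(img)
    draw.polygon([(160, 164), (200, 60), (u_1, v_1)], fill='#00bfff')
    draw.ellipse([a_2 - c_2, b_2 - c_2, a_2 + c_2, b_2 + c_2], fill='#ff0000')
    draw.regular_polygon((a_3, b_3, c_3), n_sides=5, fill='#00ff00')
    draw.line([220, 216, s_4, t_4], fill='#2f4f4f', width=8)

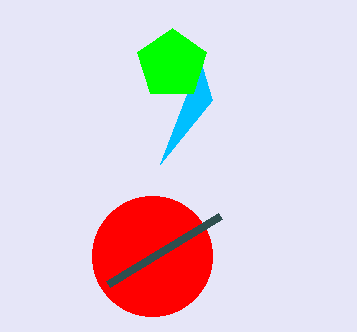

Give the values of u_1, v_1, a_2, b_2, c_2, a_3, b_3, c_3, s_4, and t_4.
u_1 = 212, v_1 = 100, a_2 = 152, b_2 = 256, c_2 = 60, a_3 = 172, b_3 = 64, c_3 = 36, s_4 = 108, t_4 = 284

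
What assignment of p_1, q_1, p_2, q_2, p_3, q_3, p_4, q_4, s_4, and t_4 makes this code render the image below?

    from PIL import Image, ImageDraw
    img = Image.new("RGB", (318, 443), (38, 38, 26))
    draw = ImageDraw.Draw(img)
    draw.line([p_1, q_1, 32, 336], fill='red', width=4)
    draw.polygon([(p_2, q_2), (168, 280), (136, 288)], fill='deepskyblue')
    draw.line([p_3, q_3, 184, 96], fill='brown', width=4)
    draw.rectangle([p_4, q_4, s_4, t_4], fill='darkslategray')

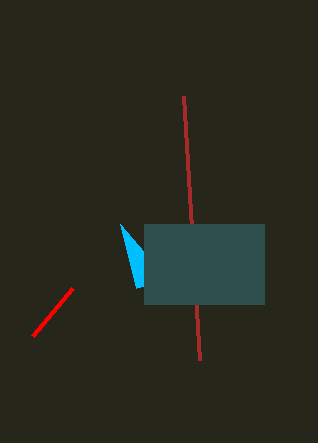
p_1 = 72; q_1 = 288; p_2 = 120; q_2 = 224; p_3 = 200; q_3 = 360; p_4 = 144; q_4 = 224; s_4 = 264; t_4 = 304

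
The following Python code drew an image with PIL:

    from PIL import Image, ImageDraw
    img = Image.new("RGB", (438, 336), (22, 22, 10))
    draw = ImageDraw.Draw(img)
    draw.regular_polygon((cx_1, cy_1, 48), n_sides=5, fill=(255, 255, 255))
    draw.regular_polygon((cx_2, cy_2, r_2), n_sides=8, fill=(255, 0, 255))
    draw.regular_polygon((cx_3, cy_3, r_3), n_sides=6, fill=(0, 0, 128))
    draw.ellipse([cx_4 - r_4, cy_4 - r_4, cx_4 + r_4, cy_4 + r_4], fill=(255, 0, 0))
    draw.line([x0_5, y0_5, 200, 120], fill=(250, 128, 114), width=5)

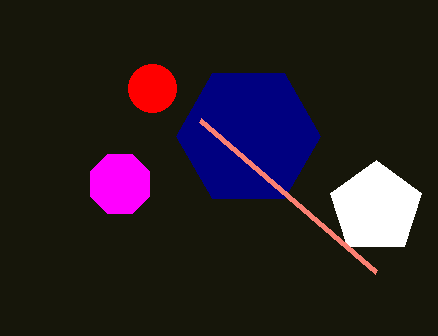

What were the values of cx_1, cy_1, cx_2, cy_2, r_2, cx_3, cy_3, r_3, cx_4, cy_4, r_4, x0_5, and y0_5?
cx_1 = 376, cy_1 = 208, cx_2 = 120, cy_2 = 184, r_2 = 32, cx_3 = 248, cy_3 = 136, r_3 = 72, cx_4 = 152, cy_4 = 88, r_4 = 24, x0_5 = 376, y0_5 = 272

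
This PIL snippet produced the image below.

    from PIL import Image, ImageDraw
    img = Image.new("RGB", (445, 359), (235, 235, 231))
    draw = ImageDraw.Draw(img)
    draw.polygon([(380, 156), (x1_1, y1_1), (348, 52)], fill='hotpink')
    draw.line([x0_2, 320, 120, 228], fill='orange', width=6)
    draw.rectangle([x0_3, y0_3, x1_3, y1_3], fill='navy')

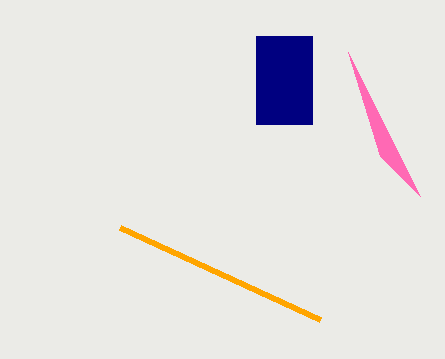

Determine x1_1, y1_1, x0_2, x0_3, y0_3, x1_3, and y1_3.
x1_1 = 420, y1_1 = 196, x0_2 = 320, x0_3 = 256, y0_3 = 36, x1_3 = 312, y1_3 = 124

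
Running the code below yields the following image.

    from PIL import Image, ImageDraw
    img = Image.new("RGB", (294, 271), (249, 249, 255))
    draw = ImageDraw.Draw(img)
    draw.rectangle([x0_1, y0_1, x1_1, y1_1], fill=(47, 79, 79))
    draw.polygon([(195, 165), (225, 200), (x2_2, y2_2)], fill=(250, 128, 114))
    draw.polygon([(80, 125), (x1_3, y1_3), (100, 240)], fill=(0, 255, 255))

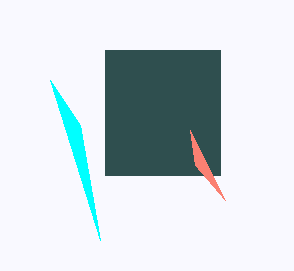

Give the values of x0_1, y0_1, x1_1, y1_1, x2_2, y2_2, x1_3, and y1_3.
x0_1 = 105
y0_1 = 50
x1_1 = 220
y1_1 = 175
x2_2 = 190
y2_2 = 130
x1_3 = 50
y1_3 = 80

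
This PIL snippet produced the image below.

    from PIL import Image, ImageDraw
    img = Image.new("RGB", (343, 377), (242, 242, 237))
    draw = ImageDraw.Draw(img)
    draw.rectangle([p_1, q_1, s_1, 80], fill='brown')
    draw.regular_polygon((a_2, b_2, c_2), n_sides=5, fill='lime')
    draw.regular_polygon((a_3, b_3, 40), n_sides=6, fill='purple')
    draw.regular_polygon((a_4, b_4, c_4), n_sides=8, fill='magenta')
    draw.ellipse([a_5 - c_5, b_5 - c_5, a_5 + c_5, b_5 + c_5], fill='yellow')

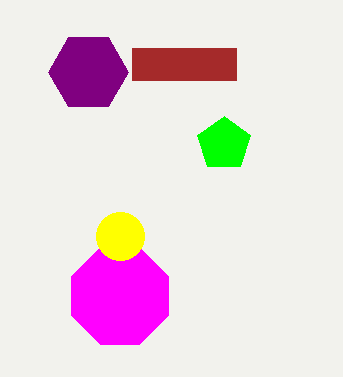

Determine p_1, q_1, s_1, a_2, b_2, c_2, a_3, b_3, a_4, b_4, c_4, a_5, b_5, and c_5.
p_1 = 132, q_1 = 48, s_1 = 236, a_2 = 224, b_2 = 144, c_2 = 28, a_3 = 88, b_3 = 72, a_4 = 120, b_4 = 296, c_4 = 52, a_5 = 120, b_5 = 236, c_5 = 24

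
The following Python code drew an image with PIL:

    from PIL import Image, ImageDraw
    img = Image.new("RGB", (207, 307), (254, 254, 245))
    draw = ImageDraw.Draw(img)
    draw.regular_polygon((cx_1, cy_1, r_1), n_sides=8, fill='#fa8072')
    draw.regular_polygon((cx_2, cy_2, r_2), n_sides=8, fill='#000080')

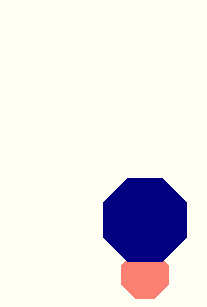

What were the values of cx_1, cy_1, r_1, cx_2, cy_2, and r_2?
cx_1 = 145, cy_1 = 275, r_1 = 25, cx_2 = 145, cy_2 = 220, r_2 = 45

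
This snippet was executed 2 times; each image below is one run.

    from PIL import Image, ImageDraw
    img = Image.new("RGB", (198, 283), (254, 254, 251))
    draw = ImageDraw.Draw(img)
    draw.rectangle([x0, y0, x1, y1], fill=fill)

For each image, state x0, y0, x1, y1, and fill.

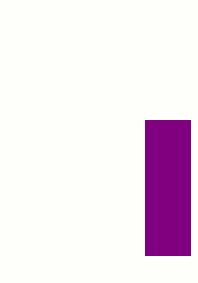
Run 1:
x0 = 145
y0 = 120
x1 = 190
y1 = 255
fill = 'purple'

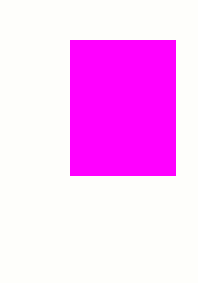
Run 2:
x0 = 70, y0 = 40, x1 = 175, y1 = 175, fill = 'magenta'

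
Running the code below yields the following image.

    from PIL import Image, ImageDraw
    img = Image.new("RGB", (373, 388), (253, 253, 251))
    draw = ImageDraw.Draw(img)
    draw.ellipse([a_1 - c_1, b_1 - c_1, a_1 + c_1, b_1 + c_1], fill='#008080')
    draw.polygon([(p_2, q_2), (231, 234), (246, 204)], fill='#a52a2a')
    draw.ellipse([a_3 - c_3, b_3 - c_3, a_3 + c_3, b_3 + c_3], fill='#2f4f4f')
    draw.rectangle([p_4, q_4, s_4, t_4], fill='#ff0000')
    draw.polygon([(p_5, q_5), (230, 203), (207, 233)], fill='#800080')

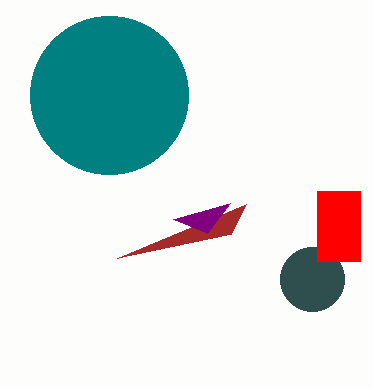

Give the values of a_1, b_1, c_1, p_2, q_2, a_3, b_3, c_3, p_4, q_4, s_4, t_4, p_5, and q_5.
a_1 = 109, b_1 = 95, c_1 = 79, p_2 = 117, q_2 = 258, a_3 = 312, b_3 = 279, c_3 = 32, p_4 = 317, q_4 = 191, s_4 = 360, t_4 = 261, p_5 = 173, q_5 = 219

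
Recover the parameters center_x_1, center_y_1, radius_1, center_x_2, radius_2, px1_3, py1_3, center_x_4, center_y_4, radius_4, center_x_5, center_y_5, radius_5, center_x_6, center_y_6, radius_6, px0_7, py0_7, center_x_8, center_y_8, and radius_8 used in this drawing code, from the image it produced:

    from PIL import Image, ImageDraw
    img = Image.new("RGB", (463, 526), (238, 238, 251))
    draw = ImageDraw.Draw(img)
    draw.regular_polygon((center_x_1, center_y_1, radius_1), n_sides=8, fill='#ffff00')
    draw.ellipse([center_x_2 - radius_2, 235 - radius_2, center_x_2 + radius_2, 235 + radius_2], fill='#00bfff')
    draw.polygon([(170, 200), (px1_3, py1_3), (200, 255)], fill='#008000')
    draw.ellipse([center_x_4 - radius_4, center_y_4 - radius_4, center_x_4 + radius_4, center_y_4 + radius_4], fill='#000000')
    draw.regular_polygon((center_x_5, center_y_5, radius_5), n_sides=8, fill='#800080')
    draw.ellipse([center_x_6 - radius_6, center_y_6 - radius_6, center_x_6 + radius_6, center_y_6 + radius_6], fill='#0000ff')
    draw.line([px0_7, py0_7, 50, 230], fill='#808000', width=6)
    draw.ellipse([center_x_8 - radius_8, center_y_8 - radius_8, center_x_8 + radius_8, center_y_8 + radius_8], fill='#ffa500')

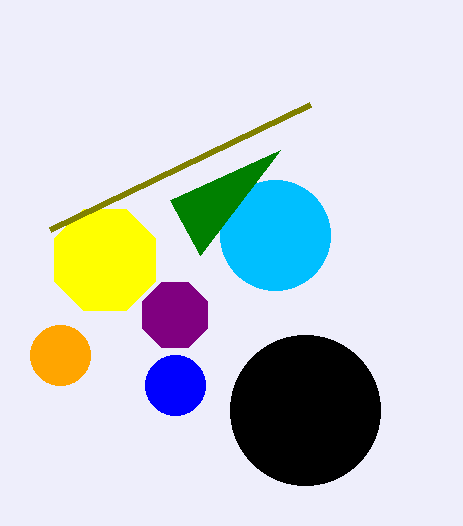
center_x_1 = 105, center_y_1 = 260, radius_1 = 55, center_x_2 = 275, radius_2 = 55, px1_3 = 280, py1_3 = 150, center_x_4 = 305, center_y_4 = 410, radius_4 = 75, center_x_5 = 175, center_y_5 = 315, radius_5 = 35, center_x_6 = 175, center_y_6 = 385, radius_6 = 30, px0_7 = 310, py0_7 = 105, center_x_8 = 60, center_y_8 = 355, radius_8 = 30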